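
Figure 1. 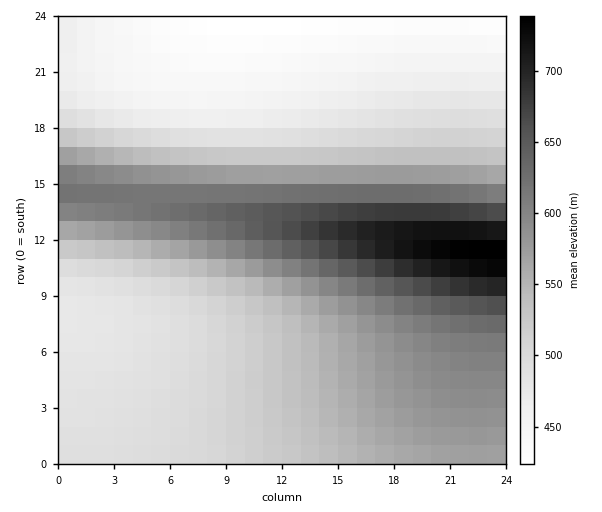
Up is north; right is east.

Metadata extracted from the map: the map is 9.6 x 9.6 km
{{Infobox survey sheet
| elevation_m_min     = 420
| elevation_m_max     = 740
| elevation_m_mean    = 540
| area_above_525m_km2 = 45.4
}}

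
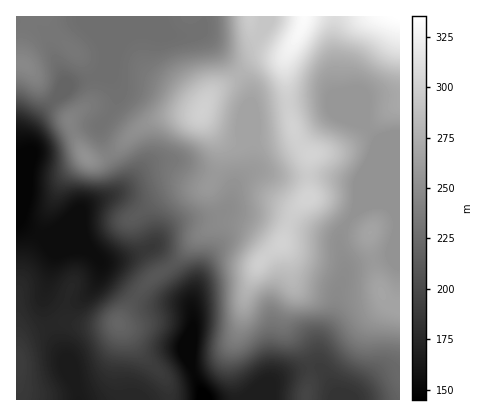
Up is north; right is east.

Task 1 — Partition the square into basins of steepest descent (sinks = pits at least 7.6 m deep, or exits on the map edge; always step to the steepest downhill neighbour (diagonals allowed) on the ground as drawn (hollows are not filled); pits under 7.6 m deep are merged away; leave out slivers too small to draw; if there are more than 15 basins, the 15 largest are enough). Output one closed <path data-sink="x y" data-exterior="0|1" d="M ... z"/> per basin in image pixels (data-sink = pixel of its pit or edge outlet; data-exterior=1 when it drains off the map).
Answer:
<path data-sink="202 400" data-exterior="1" d="M400 16l-384 0 0 46 10 3 6 7 10 16 25 26 13 34 8 11 8 1 14-6 26-24 18-10 16-4 26-1 6-2 4 9 22 19 16 3 38-6 12-6 6 12 11 10-3 12 1 32-16 16-13 30-6 0-24-16-10-4-10-2-12 2-16 10-30 32-20 12-10 10-23 34-1 2 11 10 12 20 23 24 4 8 2 14 230 0z"/><path data-sink="16 224" data-exterior="1" d="M20 63l-4 1 0 299 5-23 17-10 24-8 32 4 24-2 24-36 10-10 20-12 30-32 16-10 6-2 16 2 10 4 20 14 10 2 13-30 16-16-1-32 3-12-11-10-6-12-12 6-44 6-18-8-14-14-4-9-6 2-26 1-16 4-18 10-26 24-14 6-8-1-8-11-9-22-1-8-28-30-10-16z"/><path data-sink="78 400" data-exterior="1" d="M66 322l-28 8-17 10-3 10 2 50 104 0 1-6-4-14 1-48-2-6-8-2-18 2z"/>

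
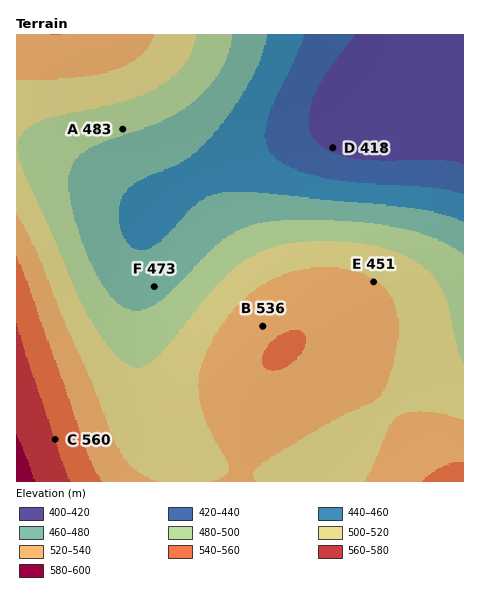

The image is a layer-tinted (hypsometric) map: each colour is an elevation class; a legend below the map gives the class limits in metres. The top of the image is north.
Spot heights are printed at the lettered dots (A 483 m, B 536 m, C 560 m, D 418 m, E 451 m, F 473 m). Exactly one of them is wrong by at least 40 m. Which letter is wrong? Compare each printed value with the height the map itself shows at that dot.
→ E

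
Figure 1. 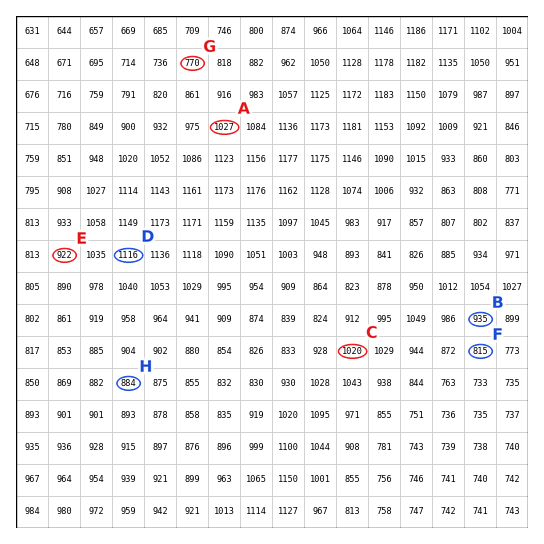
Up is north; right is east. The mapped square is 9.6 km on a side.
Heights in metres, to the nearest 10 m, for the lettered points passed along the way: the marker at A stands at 1030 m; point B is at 940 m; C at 1020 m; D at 1120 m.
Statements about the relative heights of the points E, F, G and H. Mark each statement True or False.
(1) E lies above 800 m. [True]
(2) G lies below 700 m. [False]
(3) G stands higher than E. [False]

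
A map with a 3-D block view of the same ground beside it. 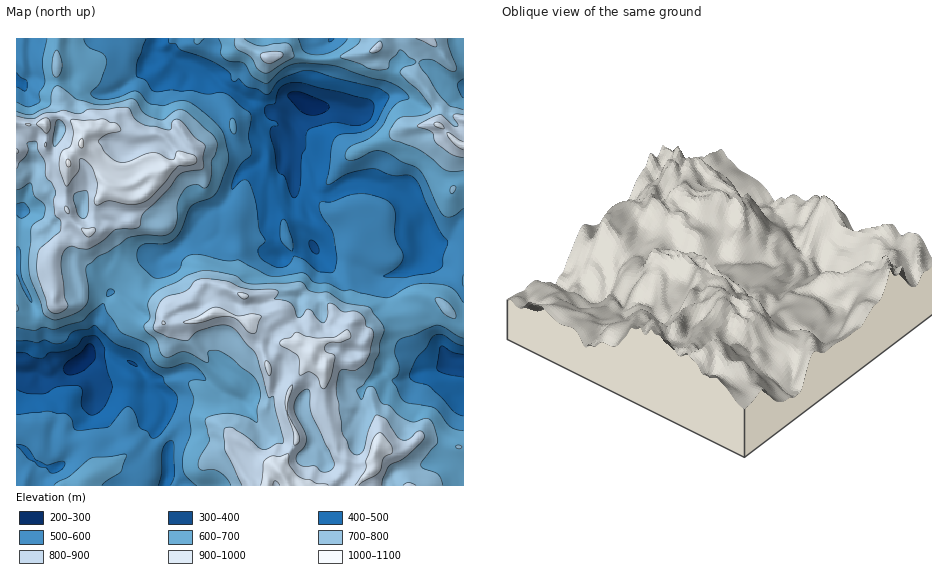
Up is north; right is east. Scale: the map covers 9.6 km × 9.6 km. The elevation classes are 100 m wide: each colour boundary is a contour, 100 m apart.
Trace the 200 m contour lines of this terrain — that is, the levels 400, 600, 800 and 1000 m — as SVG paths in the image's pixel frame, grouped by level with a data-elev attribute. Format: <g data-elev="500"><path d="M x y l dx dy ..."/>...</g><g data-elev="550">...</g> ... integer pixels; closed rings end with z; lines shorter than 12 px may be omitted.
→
<g data-elev="400"><path d="M463 377l-19-4-5-2-2-3 4-22 12 6 10 2"/><path d="M136 366l-9-5 8 2 2 3z"/><path d="M17 352l8 1 8 4 9 1 8-6 12 0 12-4 4-3 6-8 12-1 8 12 3 21 5 18-8 20-6 6-6 2-4-1-6-7-1-4 1-12-1-4-3-1-19 0-17 8-15-1-10-3"/><path d="M315 254l-6-8 0-4 2-2 4 2 4 5 0 6z"/><path d="M293 198l-3-6-5-15-6-4-2-5-3-17-4-19 2-5 5-1 1-2-2-3-9-3-2-6 1-6 9-3 4-14 8-5 13-1 71 18 3 4-1 8-3 7-6 4-9 2-23-3-19 5-5 3-2 4 0 13-4 8-2 33-3 7z"/></g><g data-elev="600"><path d="M102 485l19-14 5-16-35 3-22 19-11 5-4 3"/><path d="M463 431l-12-4-17-19-30-7-12-21 5-4 2-4 0-7-4-14 2-8 3-4 37-14 7 2 19 11"/><path d="M17 327l17 3 9-3 13 2 26-8 8-8 13-10 4 10 13 19 27 12 5 15 5 6 11 3 19-5 5 1 5 4 9 11-2 2-11-1-4 3 5 17-4 17 1 17-7 18-2 10 3 13 12 10"/><path d="M463 302l-9-13-11-4-18-2-11 2-9 3-13 8-7 2-34-8-8 1-15-8-13 0-11-10-33 3-33-16-13 1-26-7-7 1-6 2-4 4-3 9-7 5-13 3-7-1-14-14-1-7 1-7 7-5 19 0 9-4 8-9 10-24 5-4 14-5 6-4 4-8 8-25 0-7-4-17-3-7-8-10-18-14-8-5-9 0-14 5-12-2-5-2-7-9-4-2-27 8-10 0-6-2-2-2 0-3 9-10 6-15 0-7-3-6-15-8-4-7"/><path d="M108 297l-2-2 2-5 2-1 3 1 1 3z"/><path d="M463 275l-1 6 1 6"/><path d="M17 247l2 0 1 4 2 27 9 18 1 6-8-11-7-16"/><path d="M17 204l8-1 5 8-2 4-6 3-2 0-3-3"/><path d="M232 133l3 1 1-6-1-7-3-3-2 2-1 4z"/><path d="M463 98l-2-3-4-10 2-3 4-3"/><path d="M47 39l-5 23 3 20-6 11 1 9-12 5-11-5"/><path d="M194 39l1 4 2 1 7-5"/><path d="M219 39l2 7 0 8 2 3 6 4 15 2 8 13 13 7 4 0 10-11 8-6 8-2 10-1 32 3 31 11 18 4 14 7 8 7 1 4-9 3-5 3-13 21-10 10-24 12-2 5 0 5 3 2 6 0 21-9 11 2 15 9 14 5 4 4 6 10 13 28 5 6 3 2 5 0 11-9"/><path d="M347 39l-4 5-9 7-8 3-8 1-9-1-5-3-6-12"/></g><g data-elev="800"><path d="M382 485l1-7 6-12 19-11 14-14 2-6-1-3-4-1-10 8-7 1-5-4-11-16-10-5-7 13-6 24-7 3-6-6-3-8-5-9-6-47 3-11 2-4 15 0 8-6 5-9 4-22-2-4-5-3-3-10-7-5-14 0-8-6-5-2-2 3 0 11-4 6-4-3-7-9-4-2-2 1-5 7-3 0-7-14-6-3-11-1 4-6-2-3-26-1-11-2-12-6-27-2-6 2-8 10-18 5-6 4-5 10-4 18 3 3 11 6 19 4 3-1 6-7 5-3 16-4 12-1 8 5 20 24 11 41 2 3 5-1 2 15 8 29-1 2-6 1-10 5-5 0-28-21-4-1-5 1-1 7 1 15 17 35"/><path d="M416 485l-7-3-6 3"/><path d="M321 471l-6-5-14 0-3-3-2-3 2-6 7-8 1-7-2-8-9-17-1-9 4-9 8-7 2 0 2 3 0 15 2 8 22 48 0 4-4 4-4 1z"/><path d="M82 218l-5-4-4-17 3-4 9-3 3 4 0 17-2 6z"/><path d="M17 169l2-7 8-9 1-11 8 0 2 9 7 11 1 14 6 6 3 8-1 11 1 13 0 2 5 3 1 4-2 9-20 19-2 21 11 37 4 3 5 1 7-3 4-4-4-10-3-30 1-9 3-7 6-4 9 3 9 0 14-8 13-12 17 0 6-2 4-13 25-25 11-14 6-3 16-2 2-2 0-12 2-9-1-3-9-6-11-14-5-5-6 2-2 7-2 2-22-4-11-6-6-11-3-2-23 3-15-1-11 5-16-4-17 3-12 6-16-3"/><path d="M54 146l-1-7 2-15 2-4 3 0 5 5 1 6-5 9-5 6z"/><path d="M463 115l-7-1-3 2 5 9-2 2-3-2-13-11-12 5-11 7 15 6 4 10 13 11 14 5"/><path d="M267 63l5 0 8-5 3-2 0-3-9-2-12 2-2 2 1 3z"/><path d="M370 53l6 0 5-4 1-3-1-5-9 7-3 3z"/><path d="M416 39l19 8 2-3-2-5"/></g><g data-elev="1000"><path d="M68 167l2-1 1-3-3-4-2 3z"/><path d="M80 147l2 1 2-2-2-8-3 4z"/></g>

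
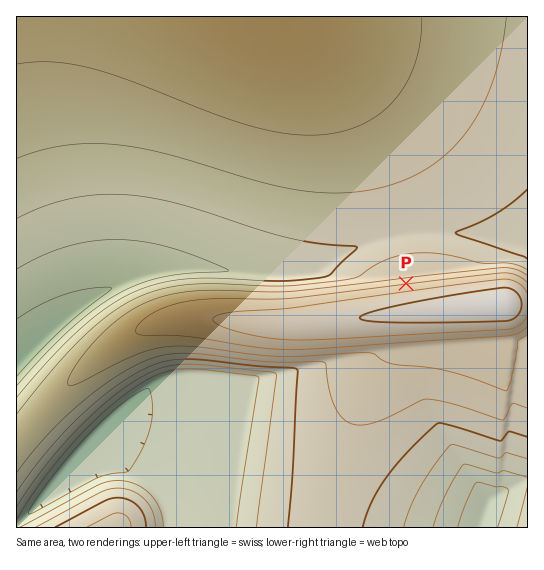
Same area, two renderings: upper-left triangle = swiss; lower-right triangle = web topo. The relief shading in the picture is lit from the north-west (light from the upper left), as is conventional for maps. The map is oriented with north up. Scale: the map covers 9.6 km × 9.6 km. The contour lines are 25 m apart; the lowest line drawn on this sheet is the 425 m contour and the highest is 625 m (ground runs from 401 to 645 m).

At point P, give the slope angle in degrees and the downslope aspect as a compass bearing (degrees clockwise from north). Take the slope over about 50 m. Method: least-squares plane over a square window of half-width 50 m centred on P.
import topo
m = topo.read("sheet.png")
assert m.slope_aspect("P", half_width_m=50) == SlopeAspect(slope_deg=12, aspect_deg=353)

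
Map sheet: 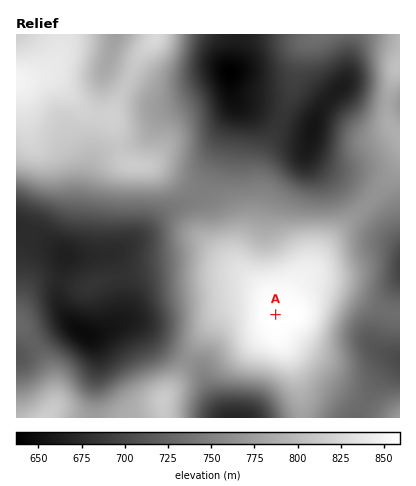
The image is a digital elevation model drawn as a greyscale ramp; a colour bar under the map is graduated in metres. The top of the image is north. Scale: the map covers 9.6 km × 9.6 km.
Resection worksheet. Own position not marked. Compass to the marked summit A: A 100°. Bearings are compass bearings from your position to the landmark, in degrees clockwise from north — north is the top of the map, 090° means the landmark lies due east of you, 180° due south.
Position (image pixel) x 161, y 294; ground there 708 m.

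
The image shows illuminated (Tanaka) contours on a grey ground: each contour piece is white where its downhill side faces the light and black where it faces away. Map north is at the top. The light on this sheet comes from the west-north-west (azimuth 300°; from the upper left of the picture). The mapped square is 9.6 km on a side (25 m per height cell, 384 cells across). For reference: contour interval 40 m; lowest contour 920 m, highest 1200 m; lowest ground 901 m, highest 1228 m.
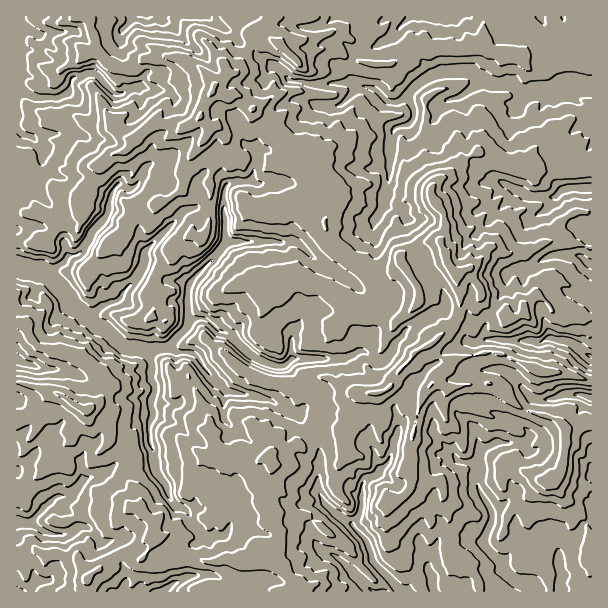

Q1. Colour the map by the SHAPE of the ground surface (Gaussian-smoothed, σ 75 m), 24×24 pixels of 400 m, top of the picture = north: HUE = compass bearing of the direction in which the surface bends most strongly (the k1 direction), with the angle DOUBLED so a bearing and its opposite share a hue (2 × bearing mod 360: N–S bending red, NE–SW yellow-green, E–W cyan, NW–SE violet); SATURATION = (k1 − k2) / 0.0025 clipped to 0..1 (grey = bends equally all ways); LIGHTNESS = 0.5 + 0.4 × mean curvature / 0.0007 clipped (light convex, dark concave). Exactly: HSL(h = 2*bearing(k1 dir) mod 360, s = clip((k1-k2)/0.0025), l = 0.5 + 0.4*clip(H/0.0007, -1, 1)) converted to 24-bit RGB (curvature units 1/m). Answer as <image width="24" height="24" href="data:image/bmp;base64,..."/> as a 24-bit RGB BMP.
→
<image width="24" height="24" href="data:image/bmp;base64,Qk32BgAAAAAAADYAAAAoAAAAGAAAABgAAAABABgAAAAAAMAGAAATCwAAEwsAAAAAAAAAAAAAJnRMPoQvzrOT1IqsY0SSr3iEDE0Zjpwcilc6gIljWoldjc2vvqbSYo25rRYddhdBcMNsYzJ4gaVpjLqUjkGEdF1LRZ2js51/j4bSp7rontPgd0O1sXDVyqLHe47HhajfnJ3aqo3Dmqq/hKdnX04knRcOAB+74d+JXZmiQFWJpdOtlDqGPo+Cub6hQjxruMWggIUfgy8QPFoRlywtT2ctytCJhbDAfy2ETnM/hYlXoY1lqYh5T3zSjPHaLwQu1+WxOjNgV7VioZFPHEdgzYGHmqBreVl4dcBpVsxtJHxEp1vCeJKkrKbPoeC5eQhah6cynHBwZHl/qraNXqFnlRwi60QAAC198OLbbmefWq6oi8e3Sx12sLVCpF5UeJRIb7lp1HqbilCRF2gzbaZDnatluMRUUQtjwqGVfJGAc2J/sKt6mIZhFAw/8vLEAjEm0zgq2LuVgrTJr3mTOxlhxGh9iI/c8evaSpCRP5k6vpKmRzOryMmEWb1JHARYrbSDubSRfYScdYWrxbKvp3+0Iyhs2MawqojcBTM39e/TP1owjkIkGlFpzOXoNEp35qyLTCZrq8NvP3RmtVp0UbtMgsWEDQNCsdarsFtdZcimikdYkcCNfHGth0Wkt7mLcTVmFZ6u+PG/aiF6ideeWBw9X3wcQToenM5xr0jDtnGRkkFvo+njlMHcp7SKCw8ohJQ4qsmMKjXHwNvgmz9HZjItaXJfkGlilWhUWqQz5NZ6H66lfCthZZmoUr1+gt3vl9DkhpPQn8/x09/1mztVvm9Jvr2PEgw61a6Uqu62LgUZg2QLZM7zsqjhbnyqfrTGnaHh87vlH2py6ZrDXGPLj53TctrVZxkRPE0KqrsALhgFhXYRY9ueq+fdv1CyLA9qj+6lXwAel+vNaP/jMxcAFzIBbWQGYGgZkXk6H4NM66DBL582pGXMzyytSYLy1On319v0HjWhjOTTdc3Ufb2HVh0oNAsIYFsgBVkBncL2eP8GSgAv2vHgKx+my77eorfBP2Jqo704K6FQ6LvWMGohb4EPYFEEJy8EMB4Dl04OvuDSKqFqWScmKBp/rcDw7sbzudDtMwAfe00eTqp2uql6TGeBV4RcrXFyeYWsX2u97F04F0si3UZpMJO64Nf0p5XukqffqLXXvzOstCtOqCNZb8JPCCsZ6dzBzXs2Cyl779vwepe/qaHAiHGpfqW1g8C6cENWfF9bt9SGUx5wq9xRnuu4JFpk0XirYZhdVpGQLB8MPFsTYLXl4ZzEl9OaAEtd3G1pAjEPJpQ+xK26homknJu6eTJRi0cxi8bQplrIcc9vhzGkzvbs0VRUKUojHmIbur1feUcpqqHn2qzxAFEWqFLy3qyqAisx6JXM8tnnADMyXVwEQzoKUTsVqVhKi9qeOExdRbyawmfT3fXWNYRq0G6zeYXPu43XmmLKYpDIRbVpm1u47sLDADMu6aKU05LCBi8fza5lJwBY8trZqrfUfJK8k76lpZFwNGFJNaQ/JA8Q4vM/RmOCNnZBtXFwNn9wwmiiwWmlh39WcFqS0aS2rRWaC6RCy4mmw4W+QKSUADOOyu/Ip1SdlmWCi4Bywp+gsJG/FSRRaFa75fTXdT6BXZiib1YnkUkVDDEMcHsafLmscVSUlkuc88zYJJBhHmIym2NunKhNxj+KHpossHVEYZp1jK6Hf5tOoJ5DFxhnYLyC5aqg0Hu2czVQWlvNvtXbmnXHhobTn0RzQEhyVpFajzIw9bzdN2SPYX0x56BkPZpciUOUSIZPfqqnlZ6wuJO1gY2oGj9fp76BZWtHsF9gssbTUGOWroWSaWaFbouHjECEgKbAYXa6coLOXd/T97T2do7i6az2cpHVizJtbsWdRpdzYJKJu36xrIKcgjTWIoNrZat0dqOWsKt6QU9fgIlhwJa3e3OiQK42Xn8VRxY9r/yrUysIVFwdaSckyZtY1E59kN/dzn/ZZl/cLTS2HrJXtodNbkIZG12A35ZvLXs4t5iElVWRYoNGXW9Li2pSZUqW8tPmAHAxRREAncDpInc4UoJIcMmm3pmSlb5VS28ZQAsAKMQOazohmDZnns+zPI1eMlUYllQmWDspb1o0gsVzcKJJjpFKSoebhEyO6tjzpfPuPSuA1tv10uX2rAVuoeWomShRmiCx0/jpkEiIVJOkSK2AUFCv0ZzQpprYpZ3ZibfJl6XGdYCjkHepgn2rkkCbsSx+aNkayNmkFoyPj5c4YCI8hu51aB80V4e2nsp/szw8NVzcd2HJsXysPZNtVJU+dXM9eVFRtItxYFB2iqBkZFqfpnFu"/>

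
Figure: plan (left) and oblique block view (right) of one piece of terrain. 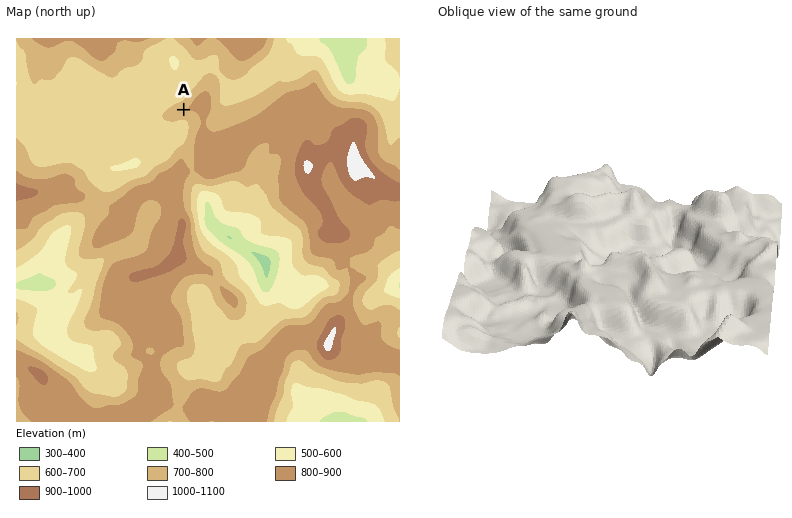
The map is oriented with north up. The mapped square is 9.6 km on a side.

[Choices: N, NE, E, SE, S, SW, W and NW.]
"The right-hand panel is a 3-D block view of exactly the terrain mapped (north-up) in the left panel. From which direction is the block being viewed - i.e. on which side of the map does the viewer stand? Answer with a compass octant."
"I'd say W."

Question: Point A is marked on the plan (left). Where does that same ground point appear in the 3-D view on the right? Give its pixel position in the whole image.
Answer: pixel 522 263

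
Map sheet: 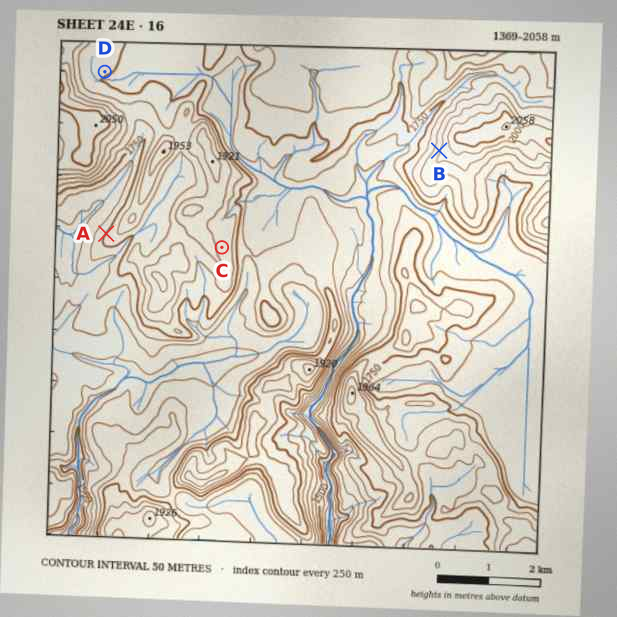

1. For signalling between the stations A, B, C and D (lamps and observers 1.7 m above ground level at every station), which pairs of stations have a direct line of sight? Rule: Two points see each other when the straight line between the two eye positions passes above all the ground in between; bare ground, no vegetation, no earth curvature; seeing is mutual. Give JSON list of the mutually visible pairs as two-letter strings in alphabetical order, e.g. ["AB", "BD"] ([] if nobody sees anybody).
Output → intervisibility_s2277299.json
["BC", "BD"]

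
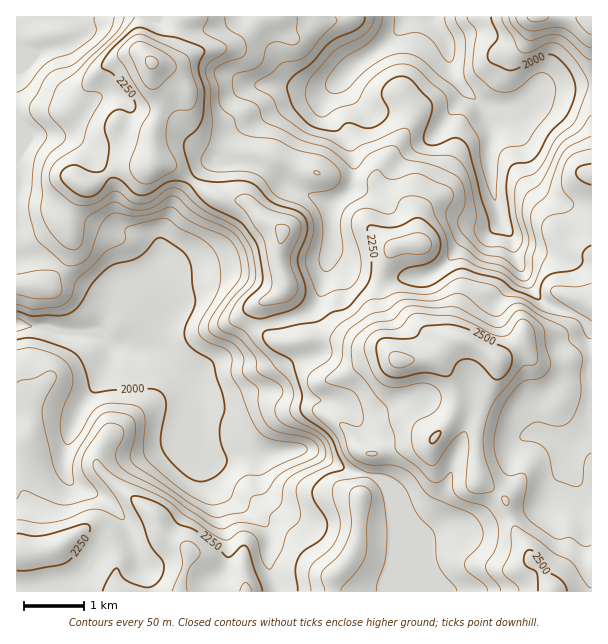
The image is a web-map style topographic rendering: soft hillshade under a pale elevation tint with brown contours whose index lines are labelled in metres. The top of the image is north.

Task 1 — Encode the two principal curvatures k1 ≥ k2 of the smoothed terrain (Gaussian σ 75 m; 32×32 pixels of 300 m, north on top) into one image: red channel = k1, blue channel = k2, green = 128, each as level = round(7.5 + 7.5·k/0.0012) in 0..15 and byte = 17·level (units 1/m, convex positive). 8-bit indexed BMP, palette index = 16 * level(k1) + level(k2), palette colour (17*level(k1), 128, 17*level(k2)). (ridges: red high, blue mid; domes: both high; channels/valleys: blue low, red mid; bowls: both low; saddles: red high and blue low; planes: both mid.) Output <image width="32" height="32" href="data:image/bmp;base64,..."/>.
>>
<image width="32" height="32" href="data:image/bmp;base64,Qk02CAAAAAAAADYEAAAoAAAAIAAAACAAAAABAAgAAAAAAAAEAAATCwAAEwsAAAABAAAAAAAAAIAAABGAAAAigAAAM4AAAESAAABVgAAAZoAAAHeAAACIgAAAmYAAAKqAAAC7gAAAzIAAAN2AAADugAAA/4AAAACAEQARgBEAIoARADOAEQBEgBEAVYARAGaAEQB3gBEAiIARAJmAEQCqgBEAu4ARAMyAEQDdgBEA7oARAP+AEQAAgCIAEYAiACKAIgAzgCIARIAiAFWAIgBmgCIAd4AiAIiAIgCZgCIAqoAiALuAIgDMgCIA3YAiAO6AIgD/gCIAAIAzABGAMwAigDMAM4AzAESAMwBVgDMAZoAzAHeAMwCIgDMAmYAzAKqAMwC7gDMAzIAzAN2AMwDugDMA/4AzAACARAARgEQAIoBEADOARABEgEQAVYBEAGaARAB3gEQAiIBEAJmARACqgEQAu4BEAMyARADdgEQA7oBEAP+ARAAAgFUAEYBVACKAVQAzgFUARIBVAFWAVQBmgFUAd4BVAIiAVQCZgFUAqoBVALuAVQDMgFUA3YBVAO6AVQD/gFUAAIBmABGAZgAigGYAM4BmAESAZgBVgGYAZoBmAHeAZgCIgGYAmYBmAKqAZgC7gGYAzIBmAN2AZgDugGYA/4BmAACAdwARgHcAIoB3ADOAdwBEgHcAVYB3AGaAdwB3gHcAiIB3AJmAdwCqgHcAu4B3AMyAdwDdgHcA7oB3AP+AdwAAgIgAEYCIACKAiAAzgIgARICIAFWAiABmgIgAd4CIAIiAiACZgIgAqoCIALuAiADMgIgA3YCIAO6AiAD/gIgAAICZABGAmQAigJkAM4CZAESAmQBVgJkAZoCZAHeAmQCIgJkAmYCZAKqAmQC7gJkAzICZAN2AmQDugJkA/4CZAACAqgARgKoAIoCqADOAqgBEgKoAVYCqAGaAqgB3gKoAiICqAJmAqgCqgKoAu4CqAMyAqgDdgKoA7oCqAP+AqgAAgLsAEYC7ACKAuwAzgLsARIC7AFWAuwBmgLsAd4C7AIiAuwCZgLsAqoC7ALuAuwDMgLsA3YC7AO6AuwD/gLsAAIDMABGAzAAigMwAM4DMAESAzABVgMwAZoDMAHeAzACIgMwAmYDMAKqAzAC7gMwAzIDMAN2AzADugMwA/4DMAACA3QARgN0AIoDdADOA3QBEgN0AVYDdAGaA3QB3gN0AiIDdAJmA3QCqgN0Au4DdAMyA3QDdgN0A7oDdAP+A3QAAgO4AEYDuACKA7gAzgO4ARIDuAFWA7gBmgO4Ad4DuAIiA7gCZgO4AqoDuALuA7gDMgO4A3YDuAO6A7gD/gO4AAID/ABGA/wAigP8AM4D/AESA/wBVgP8AZoD/AHeA/wCIgP8AmYD/AKqA/wC7gP8AzID/AN2A/wDugP8A/4D/AIOEhYaHqJaEp7d1hdi2gnWn15V1dneHhoRzg6SE2KiEuJeWhHW4dWSFx5eT6IOUlrfY2JeFh4eFp8bHx8m2p5TI1+mmhaeDlrbZ6MLopHOnhXXnqIWHd4aXdXWm6ZaFdZiFp/e3lnHH1demgciyhZdlVNa3dYd2hnVlZfamc5eGhIWElsaQtfnppnJ0gpWWhYaFx9eEhpWFc3OV9mRlh3eXl3VhgNX3x5ZxYnSnlqW4yLfp+4J0laXG2uXYlXWHd5eXcqP49ZWUcXN2daaFtdjHxqCwcGSm1YL5toTHhYeHl6eBxfmTgmN0d3d2lXNwcFCQ5vrmtdnGcPeFZKeGd4epqHKB99iodHaHh4eFo6NwQLL2lYSWyfmR5oVkhoaHh5amdXDI2+iUhoeHh4On2PX396Z1h6eWx7ampnR3h5eGh6eGgaKlpaWGh4aFhbemtdWDdIWVlXV0tobWc3WHqIWIqLmVdIWFhod3doSWlGKU6ceGhbWTYoSmdOaVdJSXhZi4yqWGhoeHhoZ2hKa2psSkpcWV2vrm2IV02di2xqeVubiWpZZ1hXaGlZNic7bYx5Ryt8f6yKamtvb31NeElqSQgICCdIeHh4ak9vjF1bS2x7S2yLejt9j52ILD+9THcqOVtaWWh4iHdnST5/jWkpBxlnS2dMfZpraDUdX4kJCT5+nqlHWHiIeHdnOCtvf3+bCWc7aTxHSUxqa24rDT6Me3uMWUc3WGh4eHhoRRovbocWRkpcRwYHDYx8mTYOeWhnRzo9iWdZWFdnZ1dVKm96NSdGSG6Ka4wMGUhJCjtJWGlZW52ZWnp3V1dIRiY7X46ZKChLfY5/zaknNjYJLXp4eDqMi1dGKQcWOWhIXE9/n9w5DH6YWF1qRilYGA2NmHh5O3k8OmgNjIcIXY+Of2lKOgcaO1dJe3tbe2cJPYppSFcrXH+vmwyemB8/fX2bZQcKTGgKWWl5io2paAx7akxqiCttu4lLXI6/jVYnKSkpXG6uqxt6eluafHlIDXhJTa2oSUlbSFhobYp4R1lqe4yca4qIGm2bVyhMelkaZjhMm5dXOChKenhOiFhqaFhZWnlnWSlXSF5oRxt6ZzhXWUlcWkt7mWlMlzxJW3xpO4poSFU4WohHSlyJSllHSGhnRk1qSnqad0gnHVltnHcoSVloVkc4S2qLi4uIOBlZSFdmTVc6i35cd0lviV95RxgoKElIRicqa5y6iFkLaouHRlZcR1koSC9/bH+/fXwpS3uJS3p3RygJW3pXNwybm2pWJlxYaWlHBwxvzYk5XG58aVlbnIlYaSgISVhGK2lqL1Y2PYh5eXhnJg8ICDpaV0hLe4lqfW+emjdIaStraj5vv39Nk="/>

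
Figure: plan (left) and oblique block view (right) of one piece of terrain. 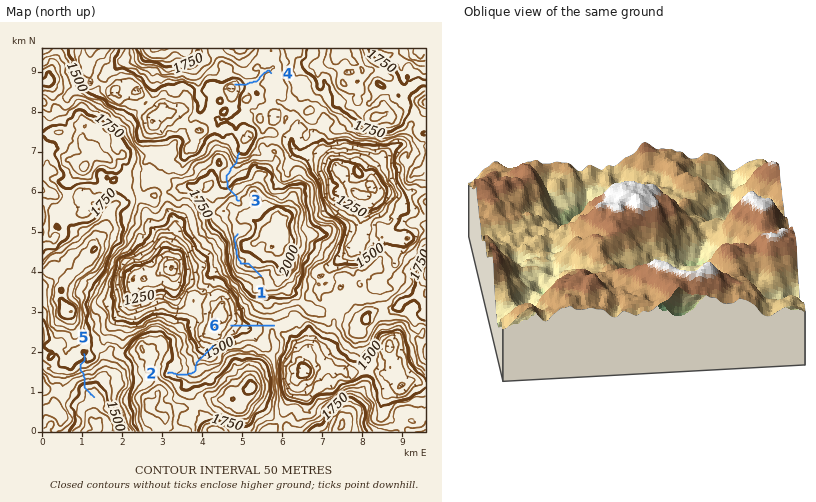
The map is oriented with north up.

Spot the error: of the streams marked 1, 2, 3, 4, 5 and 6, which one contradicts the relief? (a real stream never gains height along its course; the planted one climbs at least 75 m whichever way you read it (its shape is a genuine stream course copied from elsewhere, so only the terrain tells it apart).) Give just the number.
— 1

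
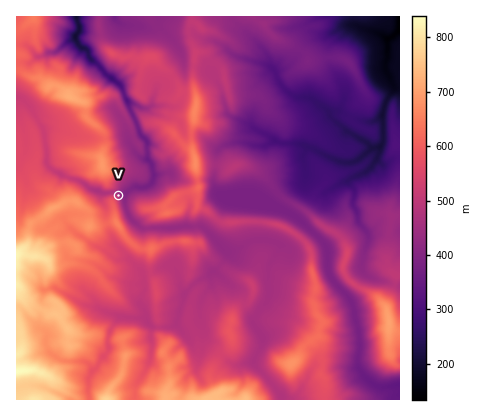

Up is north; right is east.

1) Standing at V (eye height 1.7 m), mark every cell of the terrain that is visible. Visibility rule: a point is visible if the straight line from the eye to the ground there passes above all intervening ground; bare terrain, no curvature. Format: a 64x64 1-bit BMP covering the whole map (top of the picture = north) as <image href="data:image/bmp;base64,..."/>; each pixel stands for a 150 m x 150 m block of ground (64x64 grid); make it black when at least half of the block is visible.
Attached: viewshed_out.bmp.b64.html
<image width="64" height="64" href="data:image/bmp;base64,Qk0+AgAAAAAAAD4AAAAoAAAAQAAAAEAAAAABAAEAAAAAAAACAAATCwAAEwsAAAIAAAAAAAAA////AAAAAAAAAAAAAAAAAAAAAAAAAAAAAAAAAAAAAAAAAAAAAAAAAAAAAAAAAAAAAAAAAAAAAAAAAAAAAAAAAAAAAAAAAAAAAAAAAAAAAAAAAAAAAAAAAAAAAAAAAAAAAAAAAAAAAAAAAAAAAAAAAAAAAAAAAAAAAAAAAAAAAAAAAAAAAAAAAAAAAAAAAAAAAAAAAAAAAAAAAAAAAAAAAAAAAAAAAAAAAAAAAAAAAAAAAAAAAAAAAAAAAAAAAAAAAAAAAAAAAAAAAAAAAAAAAAAABgAAAAAAAAAPgAAAAAAAAA4AAAAAAAAACAAAAAAAAAAAAAAAAAAAAAAAAAAAAAAAGAAAAAAAAAA/AAAAAAAAAD/AAAAAAAAA/8AAAAAAAAH//AAAAAAAAf2cAAAAAAAB+PwAAAAAAADA/AAAAAAAAAH8AAAAAAAAAfwAAAAAAAAA+AAAAAAAAAHwAAAAAAAAAeAAAAAAAAADwAAAAAAAAAeAAAAAAAAABAQAAAAAAAAABAAAAAAAAAAAAAAAAAAAAAAAAAAAAAAAAAAAAAAAAAAAAAAAAAAAAAAAAAAAAAAAAAAAAAAAAAAAAAAAAAAAAAAAAAAAAAAAAAAAAAAAAAAAAAAAAAAAAAAAAAAAAAAAAAAAAAAAAAAAAAAAAAAAAAAAAAAAAAAAAAAAAAAAAAAAAAAAAA=="/>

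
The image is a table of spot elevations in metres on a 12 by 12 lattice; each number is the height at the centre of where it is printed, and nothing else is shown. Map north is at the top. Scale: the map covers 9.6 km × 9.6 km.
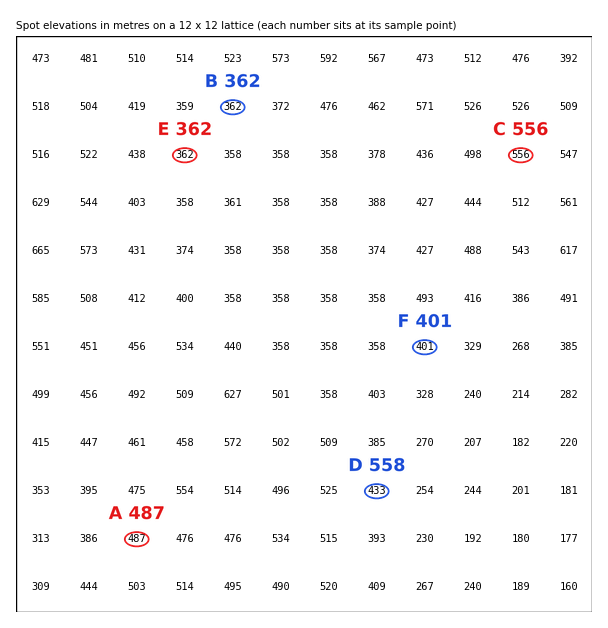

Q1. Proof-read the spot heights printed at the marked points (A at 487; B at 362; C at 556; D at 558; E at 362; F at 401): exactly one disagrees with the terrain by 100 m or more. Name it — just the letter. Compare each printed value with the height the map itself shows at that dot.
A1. D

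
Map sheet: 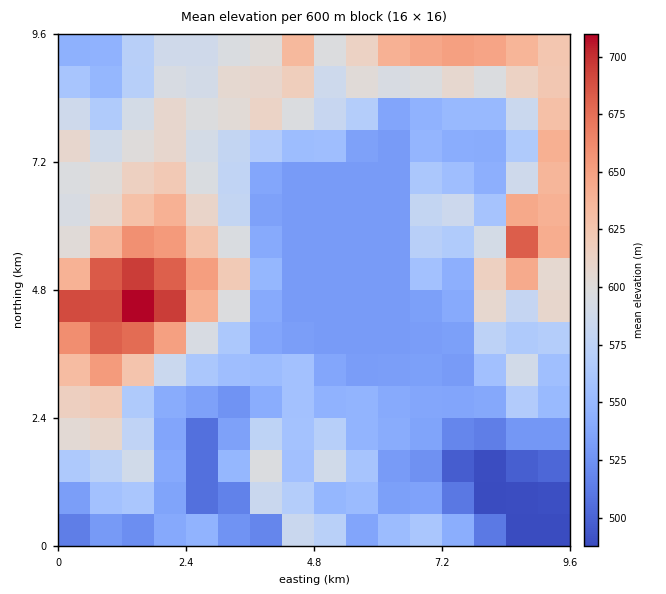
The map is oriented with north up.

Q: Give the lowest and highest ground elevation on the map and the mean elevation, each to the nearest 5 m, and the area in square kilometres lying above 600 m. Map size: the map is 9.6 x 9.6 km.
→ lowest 480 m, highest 720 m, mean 570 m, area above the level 25.2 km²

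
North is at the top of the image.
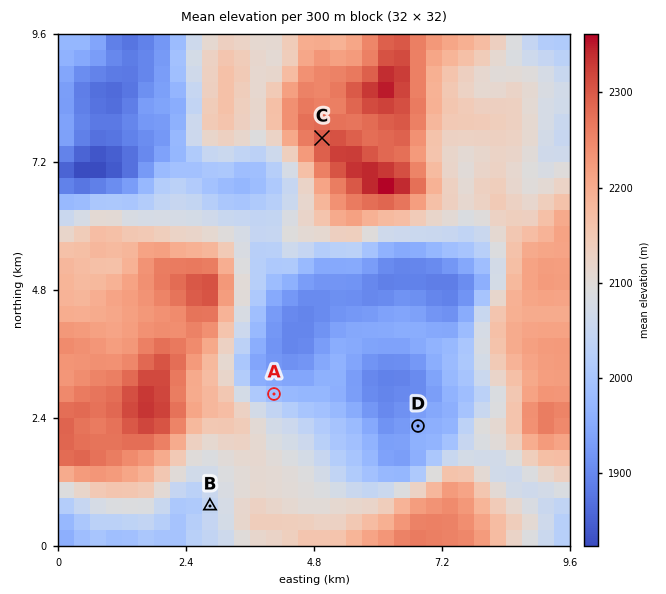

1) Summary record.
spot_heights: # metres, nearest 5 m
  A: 1985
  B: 2045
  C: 2300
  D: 1960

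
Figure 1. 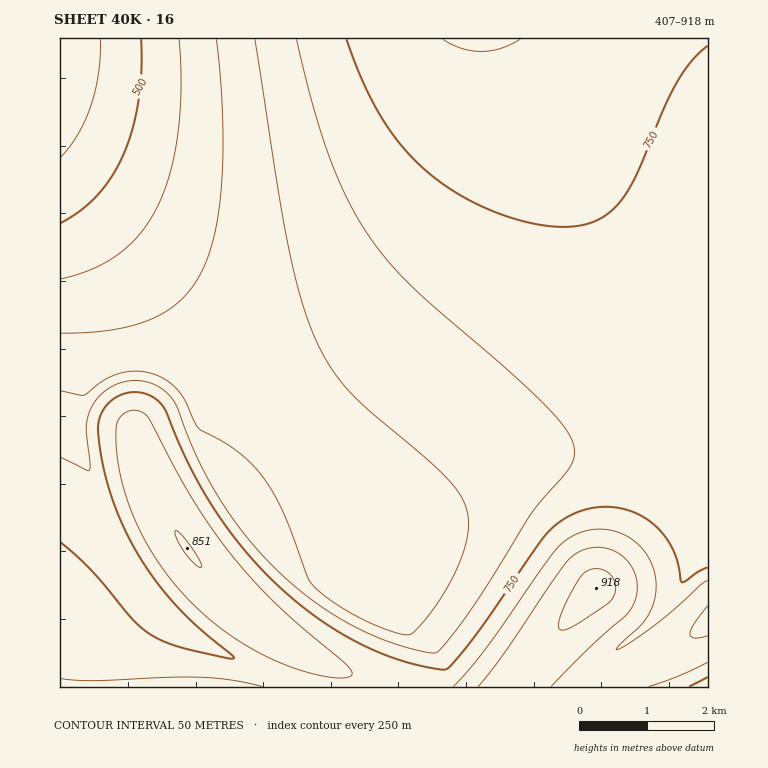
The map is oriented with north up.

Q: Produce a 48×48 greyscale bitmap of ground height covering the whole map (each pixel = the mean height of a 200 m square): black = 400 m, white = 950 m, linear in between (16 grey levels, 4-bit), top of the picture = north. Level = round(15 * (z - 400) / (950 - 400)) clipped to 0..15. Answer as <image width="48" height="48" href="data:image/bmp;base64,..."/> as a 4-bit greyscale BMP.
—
<image width="48" height="48" href="data:image/bmp;base64,Qk32BAAAAAAAAHYAAAAoAAAAMAAAADAAAAABAAQAAAAAAIAEAAATCwAAEwsAABAAAAAAAAAAAAAAABEREQAiIiIAMzMzAERERABVVVUAZmZmAHd3dwCIiIgAmZmZAKqqqgC7u7sAzMzMAN3d3QDu7u4A////ALu7u7u7u7u6qru7u7qqq8zd3cy7u7u7qbu7uqqqqqqqu7u7uqqpmrzd3dzLu8zMu7uqqqqqqaq7u7u6qpmYmavN3d3Mu7zMzKqqqqqZmqu8y7uqmId3iaq83e3cy7vMzKqqqpmZq7zMu7qYh3d3iJq8ze7t3Lu8zKqqqZmau8zMuqmHdmZ3eImrzd7u3cu7zKqqmZmrzMzLqYd3ZmZnd4mavN7u7cuqvKqqmZq8zMy6mHd2ZmZnd4iavN3u7cy6q6qpmZu8zMuph3d2ZmZmd3iJq83e7cuqmqqZmavMzLqYd3d2ZmZmd3eJmrzd3MuqmamZmrzMy7mHd3d2ZmZmd3eImrvMzLupmZmZmrzMy6h3d3d2ZmZmd3d4iaq7u6qpmZmZq8zMupd3d3d2ZmZnd3d4iZqqqqqZmZmZq8zLqYd3d3d2ZmZ3d3d4iJmZmZmZmZmJu8zLqHd3d3d2Znd3d3d3iImZmZmZmYiKvMy6l3d3d3d3d3d3d3d3iIiJmZmZmYiavMy6h3d3d3d3d3d3d3d3iIiIiZmZmYiavMupd3d3d3d3d3d3d3d4iIiIiZmZmYiau7uod3d3d3d3d3d3d3eIiIiIiZmZmXiau7qYd3d3d3d3d3d3d3iIiIiImZmZmXeau7qXd3d3d3d3d3d3d4iIiIiJmZmZmXeJqqmHdmd3d3d3d3d3eIiIiIiZmZmZmXd3iIh2ZmZnd3d3d3d3iIiIiImZmZmZmWZmZ3ZmZmZmd3d3d3d4iIiIiJmZmZmZmWZmZmZmZmZmd3d3d3eIiIiIiZmZmZmZmWZmZmZmZmZmd3d3d3iIiIiImZmZmZmZmVVVVmZmZmZmd3d3d4iIiIiJmZmZmZmZmVVVVVVmZmZmd3d3eIiIiImZmZmZmZmZmVVVVVVWZmZmd3d3iIiIiJmZmZmZmZmZmURVVVVVZmZmd3d3iIiIiZmZmZmZmZmZmURERVVVVmZmd3d4iIiImZmZmZmZmZmZmURERFVVVmZmd3eIiIiJmZmZmZmZmZmZmTREREVVVmZmd3eIiImZmZmZmZmZmZmZmTM0RERVVWZnd3eIiImZmZmZmZqZmZmZmTMzRERVVWZnd3iIiJmZmZmaqqqqqZmZmSMzNERFVWZnd3iIiZmZmZqqqqqqqpmZmSIzM0RFVWZnd3iImZmZmqqqqqqqqqmZmSIjM0RFVWZnd4iImZmZqqqqqqqqqqmZmSIiMzRFVWZnd4iJmZmqqqqqqqqqqqqZmRIiMzREVWZnd4iJmZmqqqqqqqqqqqqZmREiIzREVWZneIiJmZqqqqqqqqqqqqqZmREiIzREVWZneIiZmaqqqqqqqqqqqqqpmRESIzNEVWZneIiZmqqqqqqqqqqqqqqpmRESIzNEVWZ3eIiZmqqqqru7qqqqqqqpmRESIzNEVWZ3eImZqqqqu7u7u6qqqqqqmQESIjNEVWZ3iImZqqqru7u7u7qqqqqqqQESIjNEVWZ3iImZqqq7u7u7u7uqqqqqqgESIjNEVWZ3iJmaqqu7u7u7u7uqqqqqqg=="/>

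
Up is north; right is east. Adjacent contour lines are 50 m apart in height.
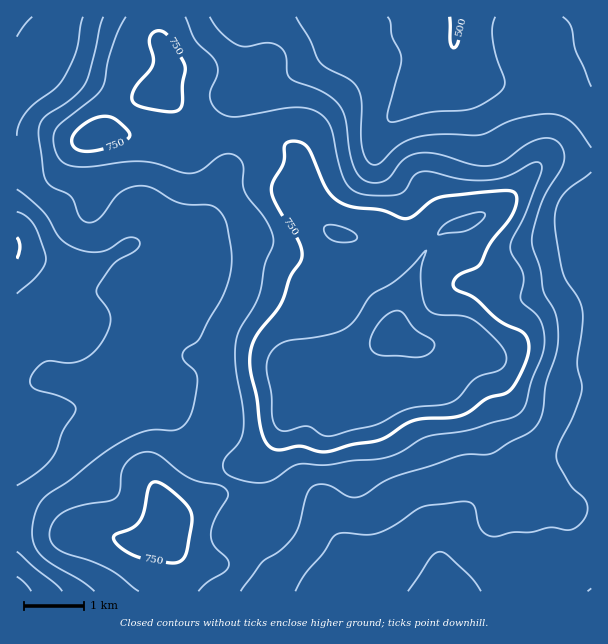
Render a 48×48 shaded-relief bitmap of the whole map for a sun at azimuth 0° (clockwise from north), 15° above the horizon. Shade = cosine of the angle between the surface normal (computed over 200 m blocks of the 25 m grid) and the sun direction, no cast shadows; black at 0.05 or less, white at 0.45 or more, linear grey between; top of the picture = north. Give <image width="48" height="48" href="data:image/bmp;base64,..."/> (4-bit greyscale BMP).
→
<image width="48" height="48" href="data:image/bmp;base64,Qk32BAAAAAAAAHYAAAAoAAAAMAAAADAAAAABAAQAAAAAAIAEAAATCwAAEwsAABAAAAAAAAAAAAAAABEREQAiIiIAMzMzAERERABVVVUAZmZmAHd3dwCIiIgAmZmZAKqqqgC7u7sAzMzMAN3d3QDu7u4A////AEQyM0RFVVVVVVVmZmZmd2ZndmZmZmZmZUMiI0REVVVmZmZmZmZmZmZndmZmZmZmZjMiI0REVVZniIdmZmZmZmZmZmZmZmZmZlRDREVWZmZ4mpdmZmZmZmZmZmZmZmZmd2d2ZmeIh3d4iYZlZndmZmZmZmZmd3d3d4iZmZqqmHd3d2ZmZndlVWZmVWd3d3d3d4mry7u6mImYdmZ3d3ZVVWZmZWd4d3d3h5q8zLupmau6h3d3d2ZVVWZmZWZ3d3d4iKu7u6qYiry6mIh3dmVVZVVVVWZnd4iImbu7uqmYm8ypiIdmZUNFVUREVWZmZ4iImbqqu7qqvMupiIdkQyETMzM0RVVVZ3eImZmZqrvMzMqpmYdTIhABIiNERERFVmZ4iHiJmavM3LqpmZdTIiIQESNEQzNERFVnd2eImZq7zLqpmZdkM0QyESIjIiI0Q0Vnd2d4iZmqqqmZmYd2VFZlQzIQABI0M0Z3d2ZneIiZmZiJmHd3dmeIdlQhASNERFd3d3dnd3iIiIeIiHZnh3eJmIdUM0RERWd3h4h4iHd3d3d4h3ZniIiIiIh3dlVDRFZniIiJmYh3d3d4h3d4mpiIh3d4iHVEVVRXiIiJmZiHd3iIh4iZqqmYh2ZniIdnh2VWeHiJmZmIiIiIiJmqqrqqmHZ4iIiauod3d4iIiZmYiIiIiZq7qqu7qYiKqqq8y6mId5mZiIiIiIiImau7qqqqqqqbzczdzLuYiKqYd3d3d4iImaq7qZmZqruqvN3LqrupiLqYd3d3iIiIiZmamYiImrupmruoeJqqmbqZiYiIiIiIiZmZmZiIiaupiIiHd4mambqZmZmamZmYiIiJmZh3iJqodnd3iZmZmamHdniaqpmYiIiZmYdnd4mYdlZomqmYiIhlREZ5mZmIiImZh2Zmd4iZdlVWiZmYiGZVREVmd3iId4iHZmZ4iImql2VURXiIiERVVVVVZmZ3d3dlVXiqu6q7qYdkM1aIiCNGd3ZmZmZmd2VVV4rN3dzLu7qYZEV3hzNGd3dmZmVVZlVWeKvN7/27zN3cuFRWZ1VVZnZmZVVFVmd4maq87/26ve//63REVndlRERERERFVniJmZmr3uy7ze///qZEVohkIiIiIzRVZneImZmavMzN3d3d3cl2Z4dlQyIjM0VmZmd4iZmZqr3u7czLvNyoiId3dmVVZnd3d3eImZmZiazu7cy7q83LqYibupiIiHd4iZmqq6qpiJvN3cy7u8zLqqvN7cqYd2d5qqvMy7u5h4m8zMzLu7zLqrzd7tuYZmeJmqu8zMy6h3iau7u7u7u7qqvMzcuYh3eIiJmqvMzKmHeJqqqqqpmqmZmqu6mZmYh3d4iJq8y7qYd4iamYiIiJmYiJqpmJmYiIiJmIiau6qYh3iZmId3eIiIiJmZmYiImqqqqZmZqqqZiIiJiHd3iIiIiZmZmYiJq7u6qqqZmZmZiIiIiHeIiIiJmZmJmpmaqquqqqqqmZiIiIeIiIiZmYiJmZmZqqqqqqqqqqqqmZiIiHd4iIiZmZiA=="/>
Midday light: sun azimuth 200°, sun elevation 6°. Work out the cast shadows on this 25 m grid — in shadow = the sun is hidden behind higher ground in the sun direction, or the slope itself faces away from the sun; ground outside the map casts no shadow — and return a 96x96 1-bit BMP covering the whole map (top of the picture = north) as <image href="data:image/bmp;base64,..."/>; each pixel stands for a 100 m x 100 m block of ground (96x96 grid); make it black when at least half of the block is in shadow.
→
<image width="96" height="96" href="data:image/bmp;base64,Qk2+BAAAAAAAAD4AAAAoAAAAYAAAAGAAAAABAAEAAAAAAIAEAAATCwAAEwsAAAIAAAAAAAAA////AAAAAAAAAAAAAAAAAAAAAAAAAAAAAAAAAAAAAAAAAAAAAAAAAAAAAAAAAAAAAAAAAAAAAAAAAAAAAAAAAAAAAAAAAAAAAAAAAAAAAAAAAAAAAAAAAAAAAAAAAAAAAAAAAAAAAAAAAAAAAAAAAAAAAAAAAAAAAAAAAAAAAAAAAAAAAAAAAAAAAAAAAAAAAAAAAAAAAAAAAAAAAAAAAAAAAAAAPwAAAAAAAAAAAAAAPgAcAAAAAAAAAAAAHAA8AAAAAAAAAAAAAAB+AAAAAAAAAAAAAAD+AAAAAAAAAAAAAAD+AAAAAAAAAAAAAAH8AAAAAAAAAAAAAAH8AAAAAAAAAAAAAAP8AAAAAAAAAAAAAAf4AAAAAAAAAAAAAB/4AAAAAAAAAAAAAD/wAAAAAAAAAAAAAB/wAAAAAAAAAAAAAB/gAAAAAAAAAAAAAA/gAAAAAAAAAAAAAAPgAAAAAAAAAAAAAAHAAAAAAAAAAAAAAAAAAAAAAAAAAAAAAAAAAAAAAAAAAAAAAAAAAAAAAAAAAAAAAAAAAAAAAAAAAAAAAAAAAAAAAAAAAAAAAAAAAAAAAAAAAAAAAAAAAAAAAAAAAAAAAAAAAAAAAAAAAAAAAAAAAAAAAAAAAAAAAAAAAAAAAAAAAAAAAAAAAAAAAAAAQAAAAAAAAAAAAAAD4AAAAAAAAAAAAAAH4AAAAAAAAAAAAAgP8wAAAAAAAAAAAB///4AAAAAAAAAAAD///4AAAAAAAAAAAB///8AAAAAAAAAAAB///8AAAAAAAAAAAA///8AAAAAAAAAAAAf//+AAAAAAAAAAAAP/g+AAAAAAAAAAAAB8AeAAAAAAAAAAAAAAAOAAAAAAAAAAAAAACOAAAAAAAAAAAAAAPmAAAAAAAAAAAAAAPgAAAAAAAAAAAAAAPgAAAAAAAAAAAAAADgAAAAAAAAAAAAAAAAAAAAAAAAAAAAAAAAAAAAAAAAAAAAAAAAAAAAAAAAABgAAAAAAAAAAAAAAH/wAAAAAAAAAAAAAP/4AAAAAAAAAAAAAf/4H+AAAAAAAAAAAf/4P/wAAAAAAAAAAP/4P/4AAAAAAAAAAP/4P/8AAAAAAAAAAH/4P/8AAAAAAAAAAH/4f/8AAAAAAAAAAH/5//+AAAAAAAAAAH////+AAAAAAAAAAH/////gAAAAAAAAAD/////8AAAAAAAAAD//////AAAAAAAAAB//////AAAAAAAAAB//////gAAAAAAAAM//////gBwAAAAAA+f/////gH8AAAAPz+f/////gH+AAAAH/+P/////gH/AAAAD//H/////gH/AAAAAf/B////zgD+AAAAAf/Af///xAAcAAAAAP/ABv//AAAAAAAAAH/AAH/AAAAAAAAAAH/AADgAAAAAAAAAAD/gAAAAAAAAAAAAAB/gAAAAAAAAAAP4AA/AAAAAAAAAAAP4AAfAAAAAAAAAAAf4AAOAAAAAAAAAAAP8AAAAAAAAAAAAAAP8AAAAAAAAAAAAAAH4AAAAAAAAAAAAAAD4AAAAAAAAAA="/>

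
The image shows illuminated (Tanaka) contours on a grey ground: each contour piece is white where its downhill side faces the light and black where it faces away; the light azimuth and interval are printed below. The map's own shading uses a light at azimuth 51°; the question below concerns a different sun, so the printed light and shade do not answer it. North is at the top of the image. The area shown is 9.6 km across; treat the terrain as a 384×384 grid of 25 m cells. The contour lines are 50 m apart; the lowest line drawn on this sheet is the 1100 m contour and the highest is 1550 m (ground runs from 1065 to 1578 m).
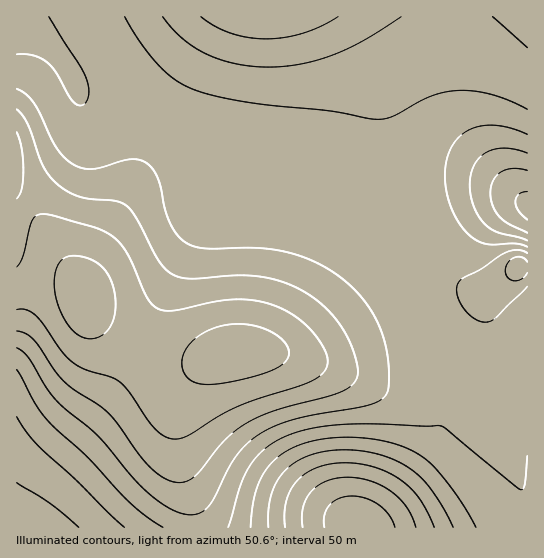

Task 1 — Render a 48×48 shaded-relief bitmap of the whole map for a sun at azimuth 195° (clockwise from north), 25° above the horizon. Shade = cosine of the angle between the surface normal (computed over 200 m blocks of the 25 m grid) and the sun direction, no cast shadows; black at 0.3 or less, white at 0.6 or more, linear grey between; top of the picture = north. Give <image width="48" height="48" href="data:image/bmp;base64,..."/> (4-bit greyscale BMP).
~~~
<image width="48" height="48" href="data:image/bmp;base64,Qk32BAAAAAAAAHYAAAAoAAAAMAAAADAAAAABAAQAAAAAAIAEAAATCwAAEwsAABAAAAAAAAAAAAAAABEREQAiIiIAMzMzAERERABVVVUAZmZmAHd3dwCIiIgAmZmZAKqqqgC7u7sAzMzMAN3d3QDu7u4A////AHd4iZqqu7zLqYdlVERFVneJmqq7qqmHd3eImZqru8zLqYdlVEVVZ4iaq7u7uqmHd4iImaqru8y6mHdmVWZniZq7zMzLupmHd4iJmqq7u8uqmHdmZneJmrzN3dzLuph3d4iZqqq7u7upiHd3d4mavM3e7t3Luod3domaqqu7u7qZiHd4iZq8zd7u7t3LqYd3dpmqqru7u6mYiIiImqvN3u//7ty6mHd3dpmqq7u7qqmYiIiZq7zd7v/+7dy5h3d3dpqqu7uqqpmIiJmau83e7//u3cuYd3d3dpqru7uqqZiIiZmqvM3u7u7ty6mHd3d3d5q7u7uqmYiIiZqrvN3e7t3Muph3d3d3d6q7u7uqmYiIiZqrvM3d3cy6mHd3d3d3d6q7u7qpmIiIiZmqu8zMy7qYdmZ3d3d3d6u7u7qpiId4iJmaqru6qZh2ZmZ3d3d3d7u7u7qZh3d3eIiZmZmZh3ZVVWZ3d3d3Zsy7u6qYh3Zmd3eIiId2ZVREVWZ3d3d3ZtzLu6mYdmZmZmZmZmVUQzREVWZ3d3d3ZdzLuqmHdlVVVVVVREMzMzNEVWZ3d3d2Zdy7qph3ZVREQzMzMiIiIzNEVWZ3d3d2ZbuqmYd2VUQzMiIiEREiIjNEVWZ3d3d3ZaqZiHZlVEMzIiEREREiIjNEVWd3d3d3doiIh2ZVREMyIiEREREiIzNFVmd3d3d4mWeHdlVERDMyIiEREREiIzRFVmd3ZmZ5vGZ3ZURDMzMyIiERESIiM0RVZnd2ZlVovFZmVEMzMzMyIiIiIiIjM0RWZ3dmVUREVWZlRDMzMzMzMiIiIiMzREVWZ3ZlVDIQAGZVQyIiMzMzMzMzMzM0RVZmd2ZlQyAAAHZUMiIiMzMzMzMzM0REVWZnd2ZVQxAAAHZTIiIjMzNEREREREVVZmd3dmZUQxAAAHVDIRIjM0REVVVVVVVmZ3d3dmZUQyEQEXVCIRIjNERVVVVWZmZnd3d3ZmZUQzMzRmUyESIjNEVVZmZmZ3d3d3d3ZmZVRERWeWQyEiIzNEVWZmd3d3d3d3d3ZmZVVVZ4m1MiIiMzREVWZnd3d3d3d3d3ZmZlVmeKvEMiIjNERFVWZnd3d3d3d3d3ZmZmZnibzSIiI0RERVVmZ3d3d3d3d3d3dmZmd4mrzREiNEVVVVVmd3d3d3d3d3d3dmZneJmrzAEjRFVVVWZmd3eIiIh3d3d3d3d3iJqrzAEjRVZmZmZnd4iIiIiId3d3d3d3iJqruwEkVWZmZmd3iIiIiIiIiHd3d3d4iJmqqgE0VmZmZ3d4iJmZmZmIiId3d3d4iJmZmRJFVmd3d3iImZmZmZmZiIh3d3d4iImZmSNFZnd3d4iJmZqqqpmZmIiHd3d4iIiIiERWZ3d3iIiZmqqqqqqZmYiId3d3iIiIiFVmZ3d4iImZqqqqqqqpmZiIh3d3eIiId1Zmd3eIiJmaqqqqqqqqmZiIh3d3d3d3d2Znd3eIiJmaqqqqqqqqmZiIiHd3d3d3d2Z3d3eIiZmaqqqqqqqpmZiIiHd3d3d3dw=="/>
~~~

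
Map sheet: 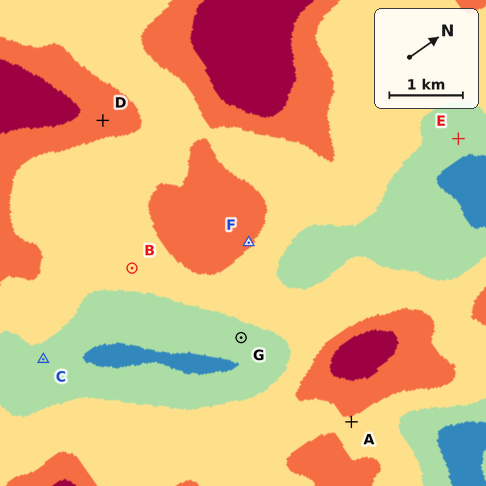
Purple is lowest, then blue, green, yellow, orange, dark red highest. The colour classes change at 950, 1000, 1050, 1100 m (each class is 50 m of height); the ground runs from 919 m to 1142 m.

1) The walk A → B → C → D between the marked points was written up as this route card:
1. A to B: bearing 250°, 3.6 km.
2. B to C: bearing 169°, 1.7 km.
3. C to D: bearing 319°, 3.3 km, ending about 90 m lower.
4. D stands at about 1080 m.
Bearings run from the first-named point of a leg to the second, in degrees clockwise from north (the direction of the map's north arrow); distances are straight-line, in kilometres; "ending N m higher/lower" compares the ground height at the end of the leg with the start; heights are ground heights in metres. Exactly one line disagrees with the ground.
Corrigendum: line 3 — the sense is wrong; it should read higher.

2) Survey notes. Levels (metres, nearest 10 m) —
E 980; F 1060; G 990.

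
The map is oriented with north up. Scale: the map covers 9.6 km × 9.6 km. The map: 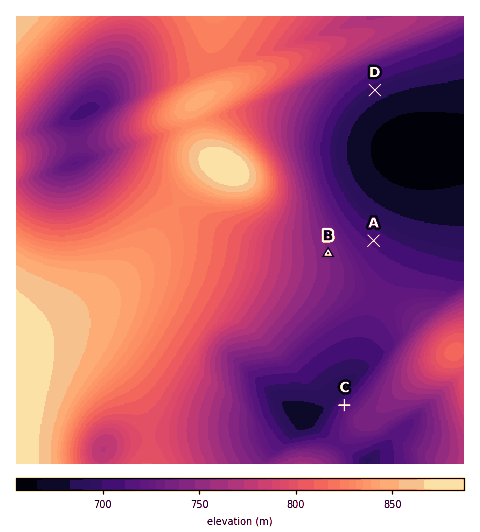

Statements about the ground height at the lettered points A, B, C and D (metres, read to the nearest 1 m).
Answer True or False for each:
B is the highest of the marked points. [True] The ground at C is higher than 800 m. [False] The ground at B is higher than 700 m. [True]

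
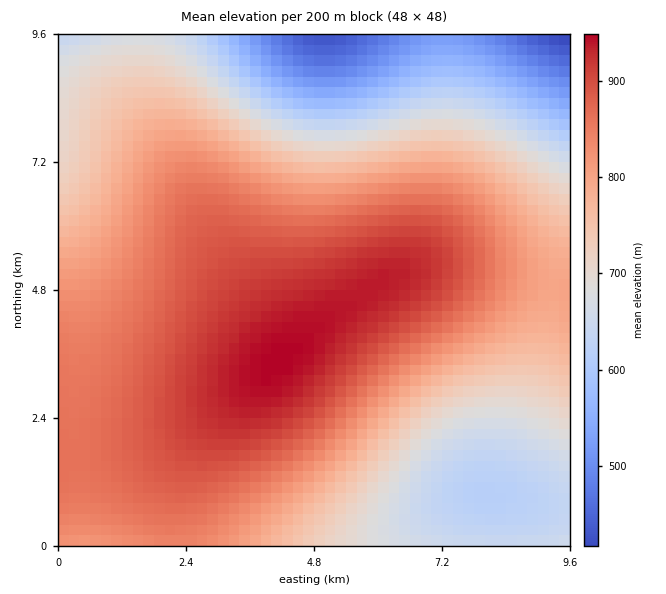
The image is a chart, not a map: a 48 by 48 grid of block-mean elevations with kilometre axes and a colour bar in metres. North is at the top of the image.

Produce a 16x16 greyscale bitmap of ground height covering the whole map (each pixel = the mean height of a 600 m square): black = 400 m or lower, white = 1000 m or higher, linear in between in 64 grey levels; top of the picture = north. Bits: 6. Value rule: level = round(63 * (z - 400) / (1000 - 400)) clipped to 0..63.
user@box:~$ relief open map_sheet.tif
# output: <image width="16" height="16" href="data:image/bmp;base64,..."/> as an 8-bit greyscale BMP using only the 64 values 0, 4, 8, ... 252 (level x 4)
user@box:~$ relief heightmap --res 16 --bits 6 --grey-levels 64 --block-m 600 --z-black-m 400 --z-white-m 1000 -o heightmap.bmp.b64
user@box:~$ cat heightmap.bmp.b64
<image width="16" height="16" href="data:image/bmp;base64,Qk02BQAAAAAAADYEAAAoAAAAEAAAABAAAAABAAgAAAAAAAABAAATCwAAEwsAAAABAAAAAAAAAAAAAAEBAQACAgIAAwMDAAQEBAAFBQUABgYGAAcHBwAICAgACQkJAAoKCgALCwsADAwMAA0NDQAODg4ADw8PABAQEAAREREAEhISABMTEwAUFBQAFRUVABYWFgAXFxcAGBgYABkZGQAaGhoAGxsbABwcHAAdHR0AHh4eAB8fHwAgICAAISEhACIiIgAjIyMAJCQkACUlJQAmJiYAJycnACgoKAApKSkAKioqACsrKwAsLCwALS0tAC4uLgAvLy8AMDAwADExMQAyMjIAMzMzADQ0NAA1NTUANjY2ADc3NwA4ODgAOTk5ADo6OgA7OzsAPDw8AD09PQA+Pj4APz8/AEBAQABBQUEAQkJCAENDQwBEREQARUVFAEZGRgBHR0cASEhIAElJSQBKSkoAS0tLAExMTABNTU0ATk5OAE9PTwBQUFAAUVFRAFJSUgBTU1MAVFRUAFVVVQBWVlYAV1dXAFhYWABZWVkAWlpaAFtbWwBcXFwAXV1dAF5eXgBfX18AYGBgAGFhYQBiYmIAY2NjAGRkZABlZWUAZmZmAGdnZwBoaGgAaWlpAGpqagBra2sAbGxsAG1tbQBubm4Ab29vAHBwcABxcXEAcnJyAHNzcwB0dHQAdXV1AHZ2dgB3d3cAeHh4AHl5eQB6enoAe3t7AHx8fAB9fX0Afn5+AH9/fwCAgIAAgYGBAIKCggCDg4MAhISEAIWFhQCGhoYAh4eHAIiIiACJiYkAioqKAIuLiwCMjIwAjY2NAI6OjgCPj48AkJCQAJGRkQCSkpIAk5OTAJSUlACVlZUAlpaWAJeXlwCYmJgAmZmZAJqamgCbm5sAnJycAJ2dnQCenp4An5+fAKCgoAChoaEAoqKiAKOjowCkpKQApaWlAKampgCnp6cAqKioAKmpqQCqqqoAq6urAKysrACtra0Arq6uAK+vrwCwsLAAsbGxALKysgCzs7MAtLS0ALW1tQC2trYAt7e3ALi4uAC5ubkAurq6ALu7uwC8vLwAvb29AL6+vgC/v78AwMDAAMHBwQDCwsIAw8PDAMTExADFxcUAxsbGAMfHxwDIyMgAycnJAMrKygDLy8sAzMzMAM3NzQDOzs4Az8/PANDQ0ADR0dEA0tLSANPT0wDU1NQA1dXVANbW1gDX19cA2NjYANnZ2QDa2toA29vbANzc3ADd3d0A3t7eAN/f3wDg4OAA4eHhAOLi4gDj4+MA5OTkAOXl5QDm5uYA5+fnAOjo6ADp6ekA6urqAOvr6wDs7OwA7e3tAO7u7gDv7+8A8PDwAPHx8QDy8vIA8/PzAPT09AD19fUA9vb2APf39wD4+PgA+fn5APr6+gD7+/sA/Pz8AP39/QD+/v4A////ALi4vMC8tKSUiHxwaGRkZGTAwMTIyMC0pJSEdGRgXFxgxMTI0NDMyLiolHxsZGBkaMDEzNTY3NjMvKiQfHBscHTAxMzU3ODk3NC8pJCEfICEwMDI0Nzk5OTczLyonJSQlLzAxNDY4OTk4NzQwLSooKC4uMDM1Njg4OTg3NTIuKyorLS8yNDU2Njc4ODc0MCwqKSsuMTM0NDM0NTY2My8rKCYpLTAyMTAvLzEyMjAtKCUjJysuLy4rKSgqKywrKCQgIiUpKysoJCEgISMlJCIeGiEkJiclIBsXFhcaHBwaFhMfIiMiHxkSDgwOEhQVEw8LHB4fHRkTDAcFBwsODwwIBQ="/>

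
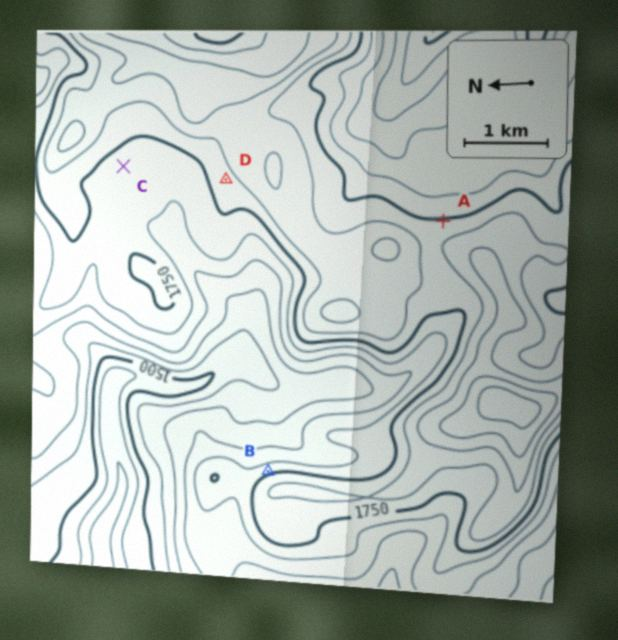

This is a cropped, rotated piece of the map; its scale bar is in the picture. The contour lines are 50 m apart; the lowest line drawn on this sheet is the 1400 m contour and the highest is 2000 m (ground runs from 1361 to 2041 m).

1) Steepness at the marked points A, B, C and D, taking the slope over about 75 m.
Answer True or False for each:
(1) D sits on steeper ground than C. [True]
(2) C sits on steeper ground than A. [False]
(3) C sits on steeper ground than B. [False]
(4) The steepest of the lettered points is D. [False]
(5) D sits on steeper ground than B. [False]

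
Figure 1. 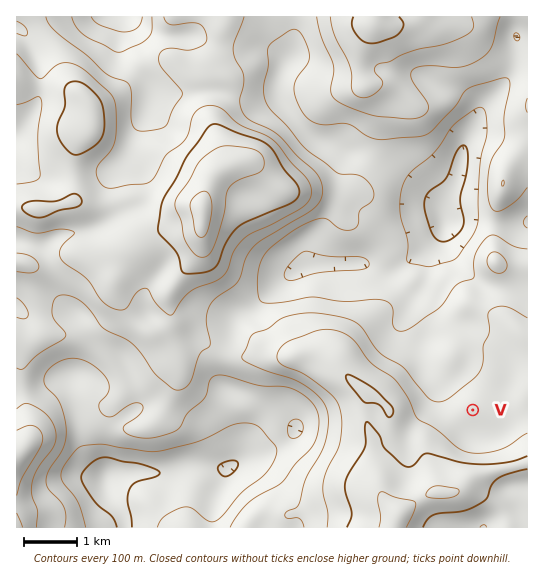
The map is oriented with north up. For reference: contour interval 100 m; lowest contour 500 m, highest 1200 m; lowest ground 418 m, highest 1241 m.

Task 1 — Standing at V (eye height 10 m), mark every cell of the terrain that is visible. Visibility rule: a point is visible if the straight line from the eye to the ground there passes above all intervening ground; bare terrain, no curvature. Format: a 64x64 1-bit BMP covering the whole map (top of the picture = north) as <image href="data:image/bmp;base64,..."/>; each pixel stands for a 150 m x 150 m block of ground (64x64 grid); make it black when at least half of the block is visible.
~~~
<image width="64" height="64" href="data:image/bmp;base64,Qk0+AgAAAAAAAD4AAAAoAAAAQAAAAEAAAAABAAEAAAAAAAACAAATCwAAEwsAAAIAAAAAAAAA////AAAAAAAAAAAAAAAAAAAAAAAAAAAAAAAAAAAAAAAAAAAAAAAAAAAAAAAAAAAAAAAAAAAADgAAAAAAAAAOAAAAAAAAAA/4AAAAAAAAD/8AAAAAAAAP/wAAAAAAAR//AAAAAAABn/8AAAAAAAH//wAAAAAAAf//AAAAAAAB//cAAAAAAAH8wwAAAAAAA/gDAAAAAAAH+AMAAAAAAA/8HwAAAAAAP/9/AAAAAAB///8AAAAAAH/j/wAAAAAAf+H/AAAAAAB/wf8AAAAAAH/B/gAAAAAAP8P8AAAAAAAfw/gAAAAAAAeBwAAAAAAAA4AAAAAAAAAAgAAAAAAAAAAAAAAAAAAAAAAYAAABgAAAADwAAAHgAAcAMAAAAfwAPwAAAAAB/4P/gAAAAAH///+AAAAAAf///4AAAAAB////gAAAAAH///+AAAAAAP///4AAAAAA////gAAAAAD////AAAAAAP8PD8AQAAAAfwAP4AAAAAAfAA/gAAAAAAMAD/AAAAAAAAAf+AAAAAAAAD/4AAAAAAAA//wAAAAAAA///AAAAAAAH//+AAAAAAA///+BAAAAAAf/x+AAAAAAAP+H8AAAAAAADwfwAAAAA4ABD/gAAAAPAAOf+AAAAA8AP//8AAAAHwA///gAAAA/AH//+AAAAH8A///4AAAAfwA///wAAAA/AAR4Hg=="/>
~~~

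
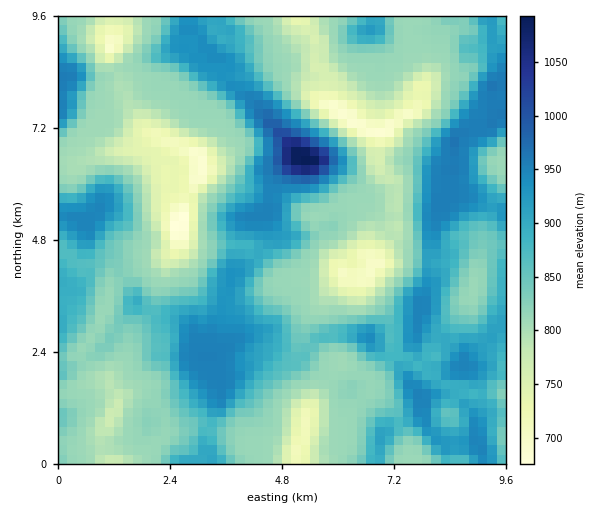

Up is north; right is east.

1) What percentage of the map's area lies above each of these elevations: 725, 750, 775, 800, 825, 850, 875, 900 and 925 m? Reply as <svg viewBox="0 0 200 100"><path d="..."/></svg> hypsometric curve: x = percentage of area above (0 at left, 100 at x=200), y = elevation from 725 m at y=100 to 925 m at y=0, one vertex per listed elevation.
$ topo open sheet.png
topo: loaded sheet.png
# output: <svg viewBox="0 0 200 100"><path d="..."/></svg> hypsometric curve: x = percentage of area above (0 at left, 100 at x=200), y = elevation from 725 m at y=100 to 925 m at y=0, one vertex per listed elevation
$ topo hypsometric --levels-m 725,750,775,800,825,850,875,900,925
<svg viewBox="0 0 200 100"><path d="M191 100l-8-12-8-13-13-13-55-12-19-12-17-13-18-13-18-12"/></svg>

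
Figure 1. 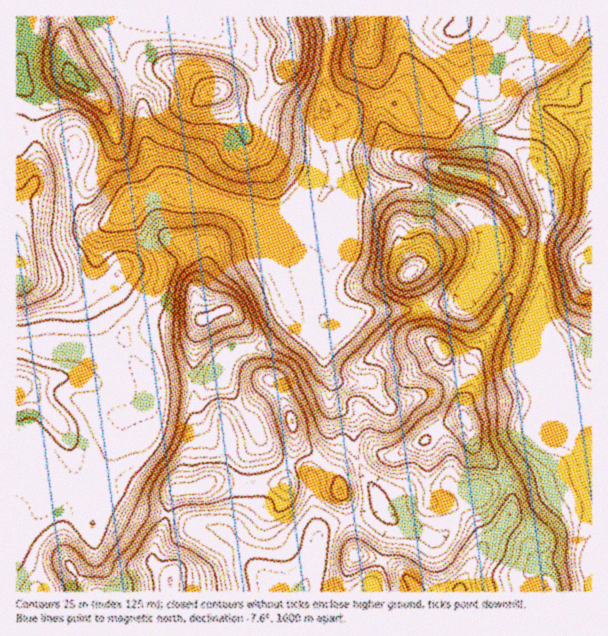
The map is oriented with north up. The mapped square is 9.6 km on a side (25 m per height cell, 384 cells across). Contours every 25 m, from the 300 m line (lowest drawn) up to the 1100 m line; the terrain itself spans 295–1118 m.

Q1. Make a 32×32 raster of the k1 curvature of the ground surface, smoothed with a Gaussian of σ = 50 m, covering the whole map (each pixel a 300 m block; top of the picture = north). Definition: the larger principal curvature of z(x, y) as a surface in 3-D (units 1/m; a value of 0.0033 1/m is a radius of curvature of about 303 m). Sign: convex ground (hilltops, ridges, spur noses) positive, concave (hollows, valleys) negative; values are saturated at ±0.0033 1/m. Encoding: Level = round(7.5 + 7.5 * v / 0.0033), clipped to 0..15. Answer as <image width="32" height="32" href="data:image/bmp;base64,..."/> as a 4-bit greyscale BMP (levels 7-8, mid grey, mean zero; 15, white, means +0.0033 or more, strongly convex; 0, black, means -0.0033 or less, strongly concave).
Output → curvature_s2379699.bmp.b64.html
<image width="32" height="32" href="data:image/bmp;base64,Qk12AgAAAAAAAHYAAAAoAAAAIAAAACAAAAABAAQAAAAAAAACAAATCwAAEwsAABAAAAAAAAAAAAAAABEREQAiIiIAMzMzAERERABVVVUAZmZmAHd3dwCIiIgAmZmZAKqqqgC7u7sAzMzMAN3d3QDu7u4A////AJl923m4iIeIiaZ8yrmIi6h57XrLu6l3iHjazXebiIuHidlojph4iIiI24iHi5iMiIioeIu2d3mYeKh3iHmqu6iHiHiJx4iJqXioeJmYjaeIh4iHi9y6mZubyHeYh32HiIiIiIjJqpmqeqiYmJesmIeHiIiHm4l3m7ma3KmN6IiIh5mHh3yJl4+pq5van4Z3iHi4d4d8i4efmJpmvM2Xd3ead4iHfJqozYe6eHfbiZiIqYiIh32HnNmZmJyIvZiIiZiIiHd9h627iNt5q6yGd4qHeIiIjaaKmIeMuq7Lt3d5h3iIiI3IvoeIeKzbivh4iZeIiIiNzvh3iHZ6mVbreLqqmZiHjryoiIiqnKl3j4esuZiJiI3IiIiIm8/JiHy3nLiIial5yXd4h3erzah46cqniIiay7uIiIh3uqqpePm7qId3eqiamHiIeLypiHr4fZmJp3mHiIiYeImrmXePp22ricd4d4iYqIiIiImK+3d9jIjKuHeauqmIiqvf/8l3nXuHj6iIiLmZiJm8yIiIiHuJZn+IiYipmHiHx4d6qod7ioa+iauZmad3ebeIiIm7uYmr+piKy5jJeHmHiIiIuol575iZipuovJm6qHeIh4iqiep3irqZiK+Z26h4l4h4eoj5iIiIh4d/mK6XiZiIiHqX+Hd3h3eJvYiemJmpiIiI"/>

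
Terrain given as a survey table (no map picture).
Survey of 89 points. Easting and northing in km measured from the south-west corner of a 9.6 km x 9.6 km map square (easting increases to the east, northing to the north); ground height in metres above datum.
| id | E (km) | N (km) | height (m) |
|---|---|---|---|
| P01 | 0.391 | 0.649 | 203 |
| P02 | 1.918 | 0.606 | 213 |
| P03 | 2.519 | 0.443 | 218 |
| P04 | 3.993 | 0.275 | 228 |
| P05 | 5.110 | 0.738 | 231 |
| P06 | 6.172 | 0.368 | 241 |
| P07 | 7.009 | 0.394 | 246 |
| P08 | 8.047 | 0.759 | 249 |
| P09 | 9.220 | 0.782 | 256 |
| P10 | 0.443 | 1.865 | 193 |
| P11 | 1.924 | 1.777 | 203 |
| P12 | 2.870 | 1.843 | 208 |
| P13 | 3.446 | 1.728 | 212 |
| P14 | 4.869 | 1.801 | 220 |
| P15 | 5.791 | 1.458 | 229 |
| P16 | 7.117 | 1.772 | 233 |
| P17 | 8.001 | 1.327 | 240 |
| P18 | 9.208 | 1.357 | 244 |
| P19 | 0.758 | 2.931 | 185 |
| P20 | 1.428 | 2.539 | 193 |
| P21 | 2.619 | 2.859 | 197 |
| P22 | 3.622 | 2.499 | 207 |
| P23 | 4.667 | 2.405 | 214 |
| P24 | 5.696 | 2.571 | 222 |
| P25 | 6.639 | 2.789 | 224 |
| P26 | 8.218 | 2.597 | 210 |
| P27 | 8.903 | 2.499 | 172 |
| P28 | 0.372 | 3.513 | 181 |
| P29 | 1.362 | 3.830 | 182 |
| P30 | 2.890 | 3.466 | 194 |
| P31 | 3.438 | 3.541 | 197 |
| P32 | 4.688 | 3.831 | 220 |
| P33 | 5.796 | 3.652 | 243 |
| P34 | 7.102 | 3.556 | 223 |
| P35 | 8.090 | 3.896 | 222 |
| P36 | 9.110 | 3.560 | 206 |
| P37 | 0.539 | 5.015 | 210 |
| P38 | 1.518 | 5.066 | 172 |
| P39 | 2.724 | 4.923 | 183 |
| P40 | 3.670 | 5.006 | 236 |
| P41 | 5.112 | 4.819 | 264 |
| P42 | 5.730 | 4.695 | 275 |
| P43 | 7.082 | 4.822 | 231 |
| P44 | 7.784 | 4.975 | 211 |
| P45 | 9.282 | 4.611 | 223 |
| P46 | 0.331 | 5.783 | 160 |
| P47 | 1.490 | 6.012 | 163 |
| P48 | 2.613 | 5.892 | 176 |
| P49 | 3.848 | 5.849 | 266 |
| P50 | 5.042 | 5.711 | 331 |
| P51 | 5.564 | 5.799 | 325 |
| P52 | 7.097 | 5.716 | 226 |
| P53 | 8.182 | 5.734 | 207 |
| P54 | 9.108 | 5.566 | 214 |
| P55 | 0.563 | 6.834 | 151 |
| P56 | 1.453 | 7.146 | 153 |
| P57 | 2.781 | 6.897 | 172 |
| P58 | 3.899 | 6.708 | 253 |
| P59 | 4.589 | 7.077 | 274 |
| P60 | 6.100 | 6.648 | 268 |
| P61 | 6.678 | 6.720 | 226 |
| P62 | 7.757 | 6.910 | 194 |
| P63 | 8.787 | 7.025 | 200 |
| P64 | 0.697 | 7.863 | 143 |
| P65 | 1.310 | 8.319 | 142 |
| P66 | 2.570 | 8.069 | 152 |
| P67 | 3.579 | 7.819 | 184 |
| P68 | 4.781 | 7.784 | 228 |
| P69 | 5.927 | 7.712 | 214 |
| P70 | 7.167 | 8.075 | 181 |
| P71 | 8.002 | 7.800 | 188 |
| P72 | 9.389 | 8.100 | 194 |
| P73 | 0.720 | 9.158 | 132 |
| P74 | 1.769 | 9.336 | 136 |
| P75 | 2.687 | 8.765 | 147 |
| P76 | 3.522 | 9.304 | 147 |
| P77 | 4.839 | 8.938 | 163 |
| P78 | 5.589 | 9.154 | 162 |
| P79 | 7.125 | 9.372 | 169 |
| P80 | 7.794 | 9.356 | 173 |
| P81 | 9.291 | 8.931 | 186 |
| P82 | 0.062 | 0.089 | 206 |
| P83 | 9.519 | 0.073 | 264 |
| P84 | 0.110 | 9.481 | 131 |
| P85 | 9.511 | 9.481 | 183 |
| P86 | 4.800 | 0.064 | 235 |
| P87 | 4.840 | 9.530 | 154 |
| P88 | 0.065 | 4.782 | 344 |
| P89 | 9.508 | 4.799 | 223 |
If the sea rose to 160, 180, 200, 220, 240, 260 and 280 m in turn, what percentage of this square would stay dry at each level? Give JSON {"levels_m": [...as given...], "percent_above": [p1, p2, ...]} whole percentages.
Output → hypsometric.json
{"levels_m": [160, 180, 200, 220, 240, 260, 280], "percent_above": [87, 76, 57, 35, 16, 8, 5]}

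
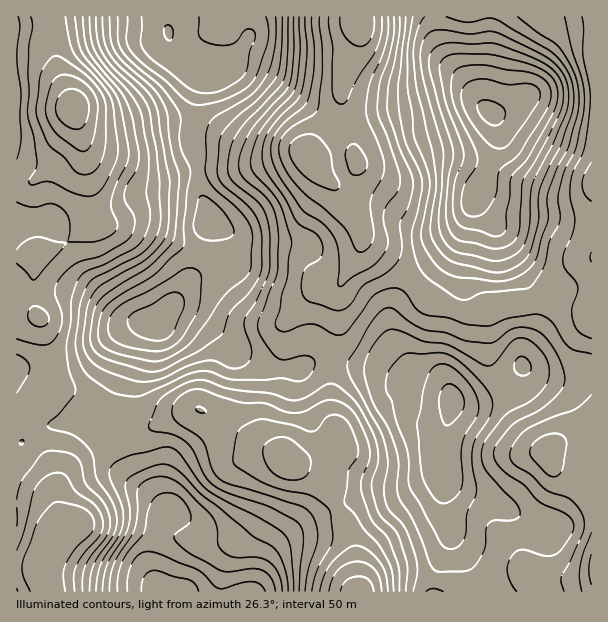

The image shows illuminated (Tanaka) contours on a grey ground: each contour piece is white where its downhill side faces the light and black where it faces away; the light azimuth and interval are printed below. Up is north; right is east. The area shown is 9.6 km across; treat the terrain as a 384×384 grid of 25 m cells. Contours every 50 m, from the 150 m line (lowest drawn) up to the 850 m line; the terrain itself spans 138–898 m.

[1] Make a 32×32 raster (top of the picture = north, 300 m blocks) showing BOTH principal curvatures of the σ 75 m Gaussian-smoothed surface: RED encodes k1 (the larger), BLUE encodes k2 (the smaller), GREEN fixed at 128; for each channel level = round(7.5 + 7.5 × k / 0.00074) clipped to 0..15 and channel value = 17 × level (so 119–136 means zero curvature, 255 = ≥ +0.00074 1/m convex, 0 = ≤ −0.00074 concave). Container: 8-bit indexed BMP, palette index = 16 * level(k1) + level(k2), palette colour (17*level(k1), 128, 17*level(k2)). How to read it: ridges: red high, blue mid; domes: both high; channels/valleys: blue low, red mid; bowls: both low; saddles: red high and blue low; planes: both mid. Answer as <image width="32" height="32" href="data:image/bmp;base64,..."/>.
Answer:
<image width="32" height="32" href="data:image/bmp;base64,Qk02CAAAAAAAADYEAAAoAAAAIAAAACAAAAABAAgAAAAAAAAEAAATCwAAEwsAAAABAAAAAAAAAIAAABGAAAAigAAAM4AAAESAAABVgAAAZoAAAHeAAACIgAAAmYAAAKqAAAC7gAAAzIAAAN2AAADugAAA/4AAAACAEQARgBEAIoARADOAEQBEgBEAVYARAGaAEQB3gBEAiIARAJmAEQCqgBEAu4ARAMyAEQDdgBEA7oARAP+AEQAAgCIAEYAiACKAIgAzgCIARIAiAFWAIgBmgCIAd4AiAIiAIgCZgCIAqoAiALuAIgDMgCIA3YAiAO6AIgD/gCIAAIAzABGAMwAigDMAM4AzAESAMwBVgDMAZoAzAHeAMwCIgDMAmYAzAKqAMwC7gDMAzIAzAN2AMwDugDMA/4AzAACARAARgEQAIoBEADOARABEgEQAVYBEAGaARAB3gEQAiIBEAJmARACqgEQAu4BEAMyARADdgEQA7oBEAP+ARAAAgFUAEYBVACKAVQAzgFUARIBVAFWAVQBmgFUAd4BVAIiAVQCZgFUAqoBVALuAVQDMgFUA3YBVAO6AVQD/gFUAAIBmABGAZgAigGYAM4BmAESAZgBVgGYAZoBmAHeAZgCIgGYAmYBmAKqAZgC7gGYAzIBmAN2AZgDugGYA/4BmAACAdwARgHcAIoB3ADOAdwBEgHcAVYB3AGaAdwB3gHcAiIB3AJmAdwCqgHcAu4B3AMyAdwDdgHcA7oB3AP+AdwAAgIgAEYCIACKAiAAzgIgARICIAFWAiABmgIgAd4CIAIiAiACZgIgAqoCIALuAiADMgIgA3YCIAO6AiAD/gIgAAICZABGAmQAigJkAM4CZAESAmQBVgJkAZoCZAHeAmQCIgJkAmYCZAKqAmQC7gJkAzICZAN2AmQDugJkA/4CZAACAqgARgKoAIoCqADOAqgBEgKoAVYCqAGaAqgB3gKoAiICqAJmAqgCqgKoAu4CqAMyAqgDdgKoA7oCqAP+AqgAAgLsAEYC7ACKAuwAzgLsARIC7AFWAuwBmgLsAd4C7AIiAuwCZgLsAqoC7ALuAuwDMgLsA3YC7AO6AuwD/gLsAAIDMABGAzAAigMwAM4DMAESAzABVgMwAZoDMAHeAzACIgMwAmYDMAKqAzAC7gMwAzIDMAN2AzADugMwA/4DMAACA3QARgN0AIoDdADOA3QBEgN0AVYDdAGaA3QB3gN0AiIDdAJmA3QCqgN0Au4DdAMyA3QDdgN0A7oDdAP+A3QAAgO4AEYDuACKA7gAzgO4ARIDuAFWA7gBmgO4Ad4DuAIiA7gCZgO4AqoDuALuA7gDMgO4A3YDuAO6A7gD/gO4AAID/ABGA/wAigP8AM4D/AESA/wBVgP8AZoD/AHeA/wCIgP8AmYD/AKqA/wC7gP8AzID/AN2A/wDugP8A/4D/AMj45rSFU2NhdFKD1WRAUKXIy+v76ZKw9Pj21bfJt6Ok/Pjls6JRQGKFlbbIt4Kgw7XH2PjntaKShZWnuNi1obXX99f115WAstb358jHtZKjlKLj1raXhHJjlYa3plNxlbb51/v++dDAtaZzk4SGdYN0xvbFp7aEg2KXyJeUYzBRtcbH+/vns2AwcICSlHSEdJPk5rZThYWStKelYpKTY6Km2uejtbOAYWBytrenlpem1MjVlGSDdmFypKNzdcfEs5O357ZygLJzgaTZ/NfG2vrFltWUlYV0UWG1paaF+cajcri52LKVpraShMbJprfq6sWWyPu1p3OBkcfp+fnql6Rhs5WUpNe2xoOUxKWmx9m4k8f52aWTlJGitrm4ytrJlaeEknR0hrfV9tnX18W4tqS02vunknGWknFklLeXt8a1tre4laa1tcT3/PrnxbmWY5bo55NwpqZjMHLCoWOVpZeXqNnWxra1wrba2YWFg5JTc+XDgnK4pmJQpPWkY3S0hXKk5rSjtreCdLbUc2Cho3Nyw8JjZJWzUGLm9WExY9RzhcT0onBic2NSo8OiUKPGlnWk1nVkcrKDtcbmUUF1x5XJ6+imUEBhQDCUtrS02dunZKfXhnKCuKbIuNiSgqSoyLj76bViMFBycHOVp8bG18WWpsaGcaXL2ObH1/f1xbW5xsSjxIKFdJRQcaWUhKTox8jZ6XRipOjotdf3+NSWdJW2xoWyk4aGlaORlJVSUsS3ybX1lqXT5aalx4SU5NWElcnJxsXZp6ilcqPFlXJix9eFg/fat9W0pJSHc2OB5rjJqLe1xsnZ6trl4KOVYWPG0lFzxvrIt5KDYZZSUHPpuJaCg2Sn2tnYyrhhMHJRc5Xlhabm+HPDtZJwcoBjc7O0tLV0ZKTUooXXp4JgcXRjZNan18a1g8fIlUAwhISFuLfF67amuOeUYsaokKDHuJWWx9jXpqan2tu4YGBhpsW4x9q3tYXX2Li1xqWwsNfo5rfq6JWm29jYuMSSocDEpJe52bXEhffYubipdGBwpqfF6v3KlLjZyIWEt8bDoVJ0h4XEtLXH9tanh5ZycKK1pcXa+9iDtte4c4WnppNwc4OEpsbY2fz9yLanuMPR08WllajG0sPV1ISGt6d1UEBycmGDtLa3+v779tbYtJKDhHV1haHE+OfGhZWXlmBQZJNQAFGk19b3+cmVp6SSYVBgQWNik6b399WUtIWCgGN1lEAQYMXHxfPyk2NRYICAhINxg3KWpvfl9se0YWBxdHWUg5PT5rjX9dNyUDBkcba4qJJQcpa21dX52YVgkYWXhJW35uOllPX3x3V0g3RRhbbGZFBhl8rK/f3KpICiyNmzx9fYk3Q="/>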